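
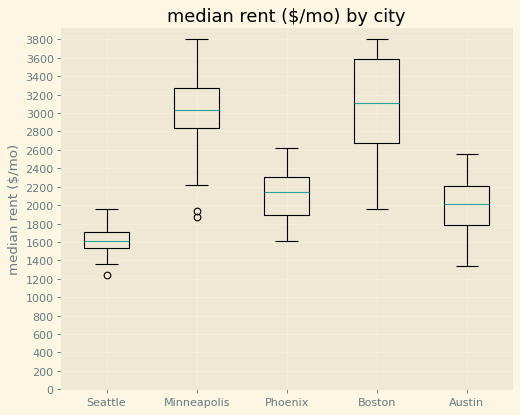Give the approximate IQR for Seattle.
Q3 ≈ 1800, Q1 ≈ 1600; IQR ≈ 200.

≈ 200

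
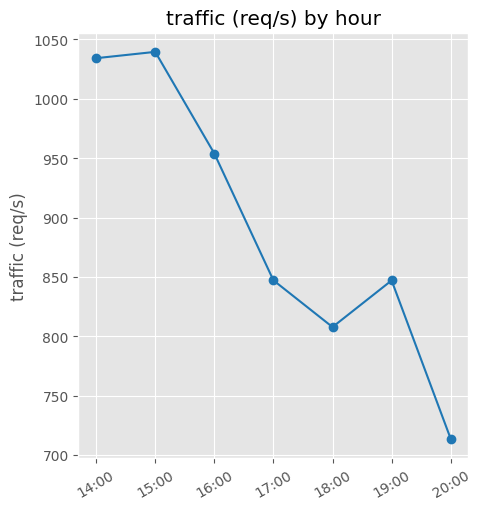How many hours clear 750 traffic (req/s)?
Above 750: 14:00, 15:00, 16:00, 17:00, 18:00, 19:00.

6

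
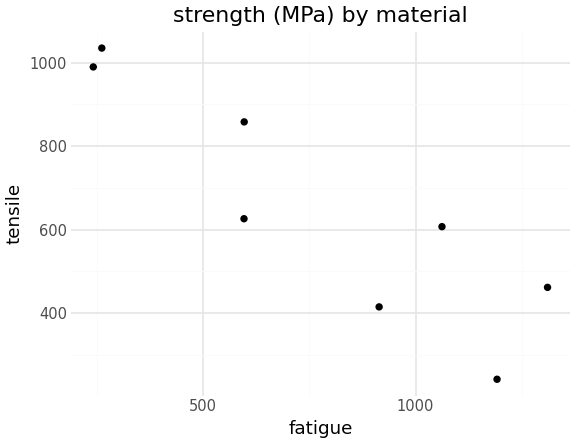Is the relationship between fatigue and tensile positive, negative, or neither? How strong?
negative, strong

Points are negatively correlated; strong (|r| ≈ 0.9).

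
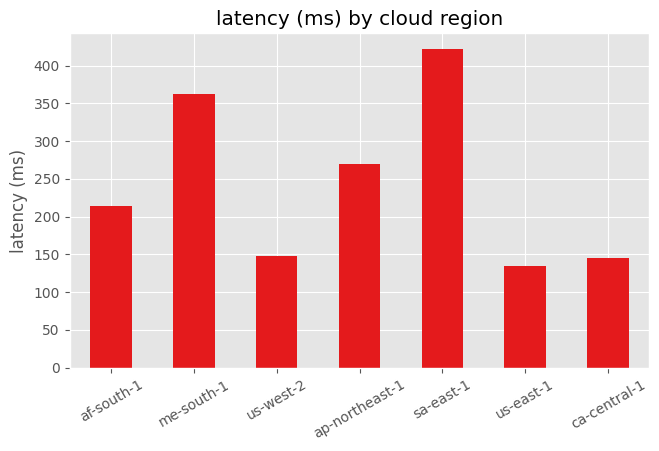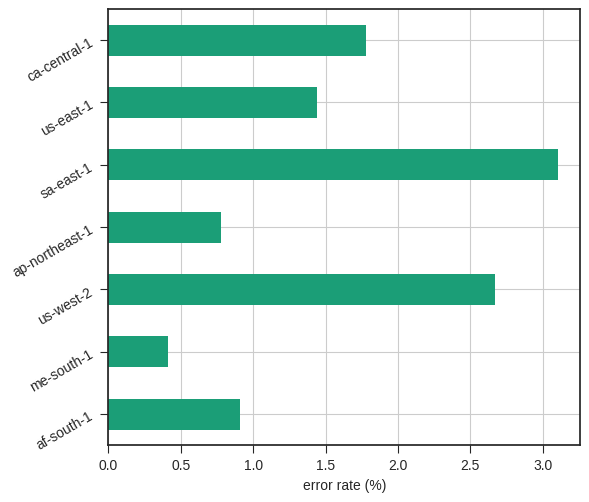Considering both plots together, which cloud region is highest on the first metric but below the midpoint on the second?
me-south-1

Chart 2 median error rate (%) ≈ 1.5; below-median cloud regions: af-south-1, me-south-1, ap-northeast-1. Among those, me-south-1 has the highest latency (ms) (≈ 350).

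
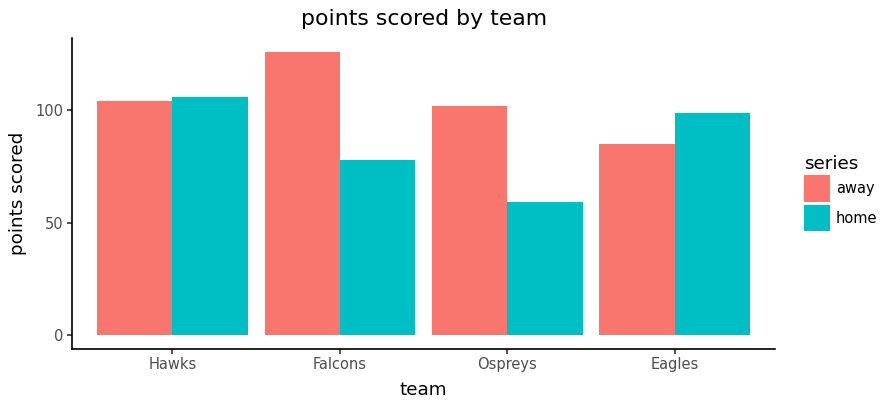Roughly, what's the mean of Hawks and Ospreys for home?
≈ 80

(100 + 60) / 2 ≈ 80.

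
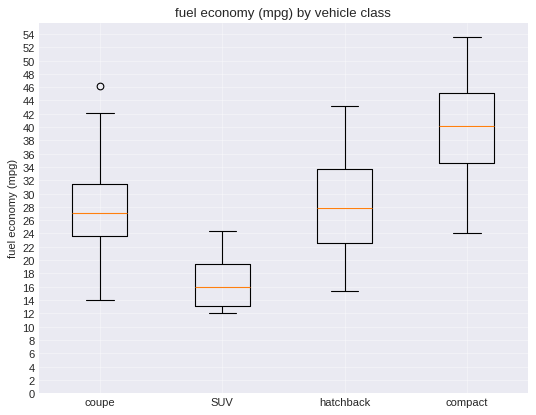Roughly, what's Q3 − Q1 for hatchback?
≈ 12

Q3 ≈ 34, Q1 ≈ 22; IQR ≈ 12.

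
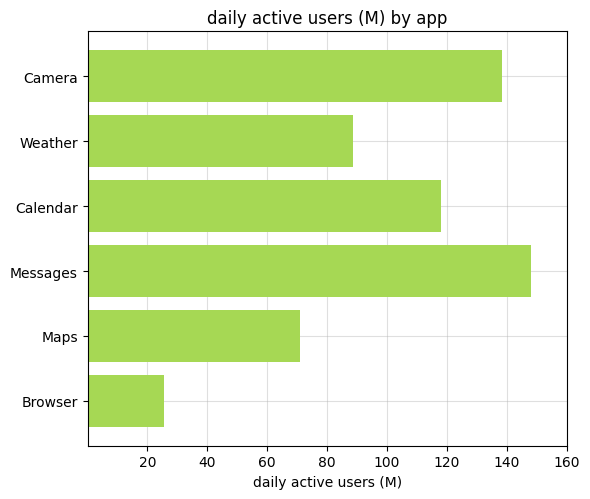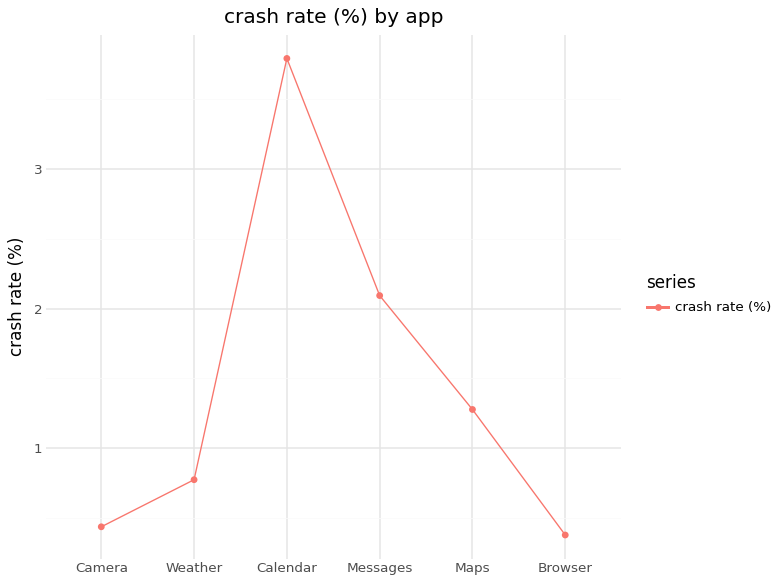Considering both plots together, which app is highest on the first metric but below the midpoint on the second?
Chart 2 median crash rate (%) ≈ 1; below-median apps: Camera, Weather, Browser. Among those, Camera has the highest daily active users (M) (≈ 140).

Camera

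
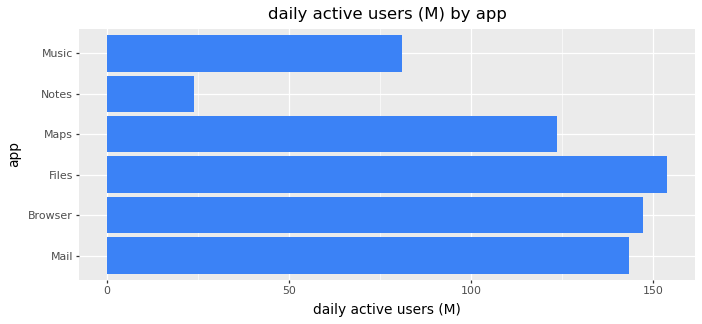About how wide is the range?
Max Files ≈ 160, min Notes ≈ 20; range ≈ 140.

≈ 140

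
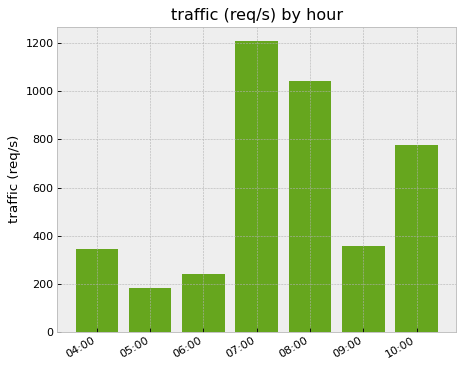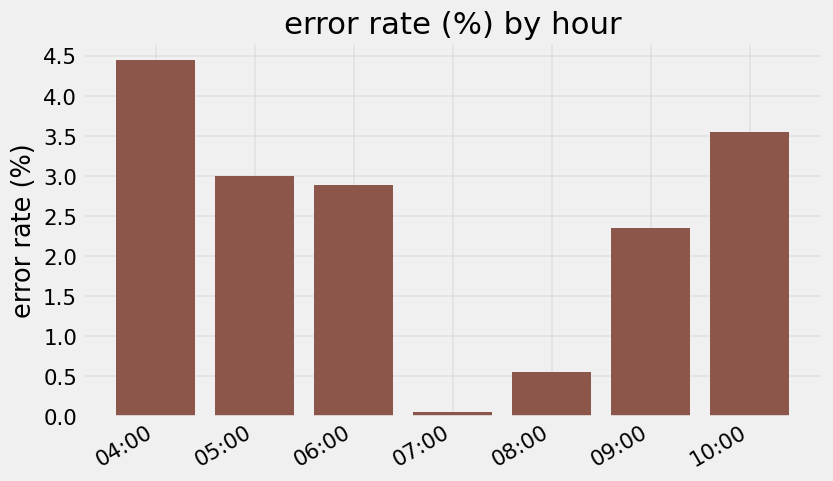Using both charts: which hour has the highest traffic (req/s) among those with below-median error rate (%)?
07:00

Chart 2 median error rate (%) ≈ 3; below-median hours: 07:00, 08:00, 09:00. Among those, 07:00 has the highest traffic (req/s) (≈ 1200).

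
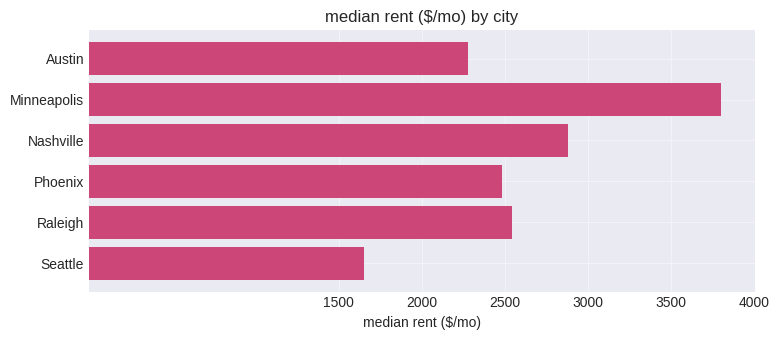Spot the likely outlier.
Minneapolis ≈ 4000; the rest sit between ≈ 1500 and ≈ 3000.

Minneapolis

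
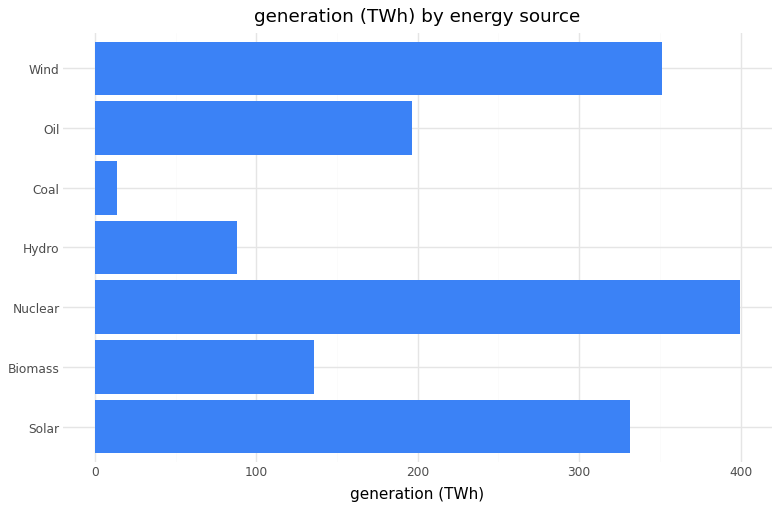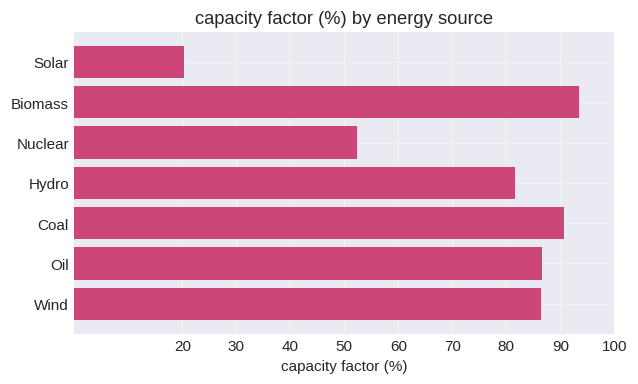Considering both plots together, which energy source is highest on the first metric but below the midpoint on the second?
Nuclear

Chart 2 median capacity factor (%) ≈ 90; below-median energy sources: Solar, Nuclear, Hydro. Among those, Nuclear has the highest generation (TWh) (≈ 400).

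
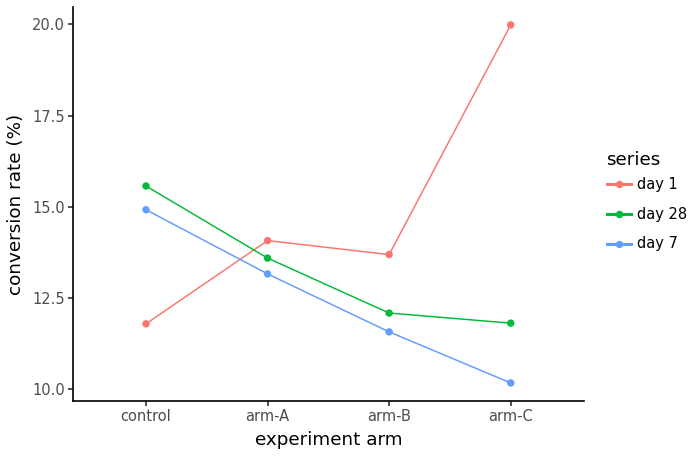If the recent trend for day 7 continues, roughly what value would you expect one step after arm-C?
≈ 8.5

Last three: 13, 12, 10 → slope ≈ -1.5/step → next ≈ 8.5.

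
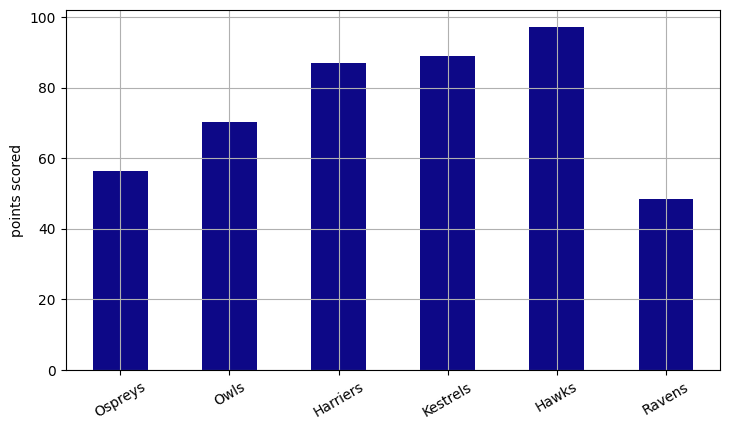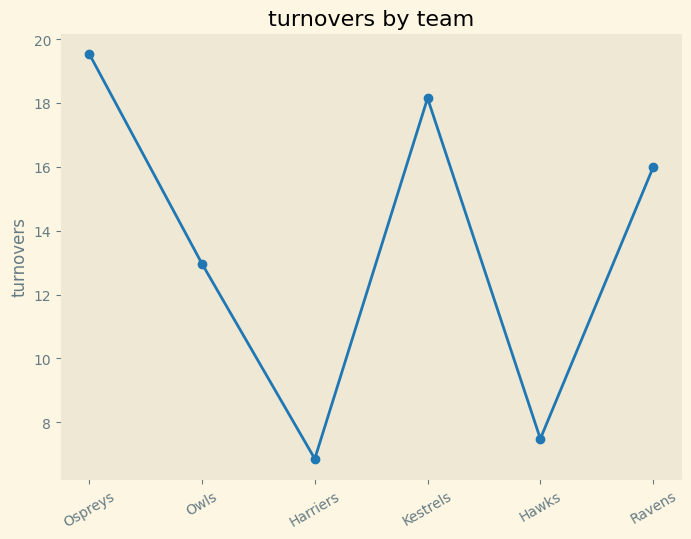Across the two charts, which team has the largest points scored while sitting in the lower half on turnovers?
Hawks

Chart 2 median turnovers ≈ 14; below-median teams: Owls, Harriers, Hawks. Among those, Hawks has the highest points scored (≈ 100).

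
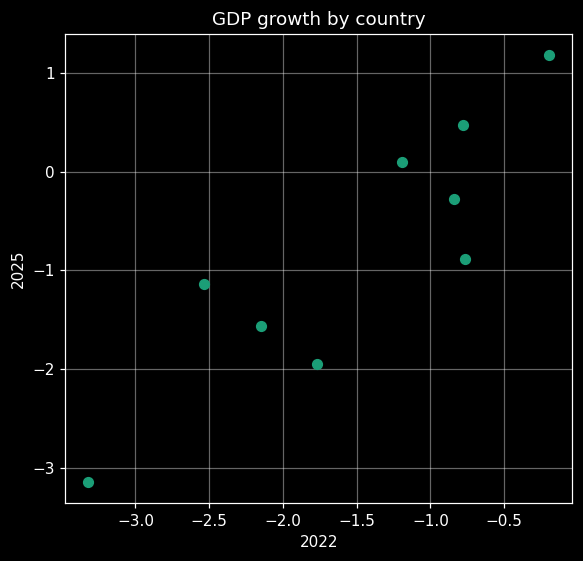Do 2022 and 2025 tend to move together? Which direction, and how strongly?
Points are positively correlated; strong (|r| ≈ 0.9).

positive, strong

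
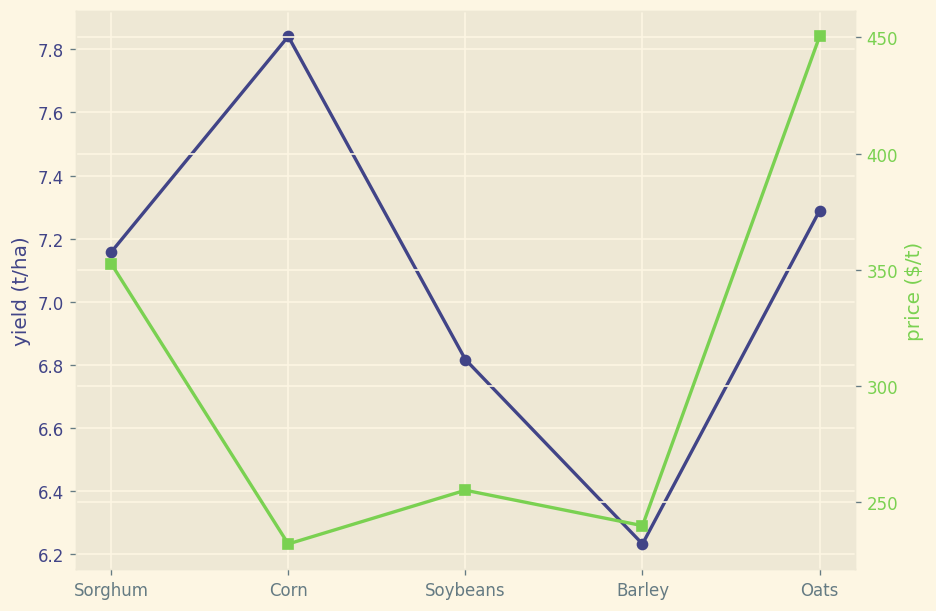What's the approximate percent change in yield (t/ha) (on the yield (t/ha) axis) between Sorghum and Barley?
Sorghum ≈ 7.2, Barley ≈ 6.2; (6.2 − 7.2) / 7.2 ≈ -13.9%.

≈ -13.9%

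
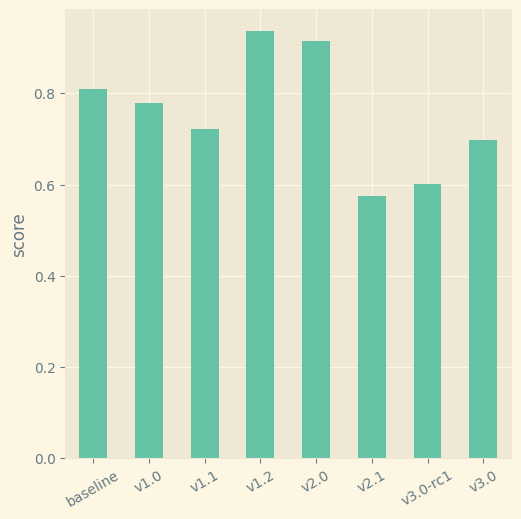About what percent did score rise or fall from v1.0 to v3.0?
v1.0 ≈ 0.8, v3.0 ≈ 0.7; (0.7 − 0.8) / 0.8 ≈ -12.5%.

≈ -12.5%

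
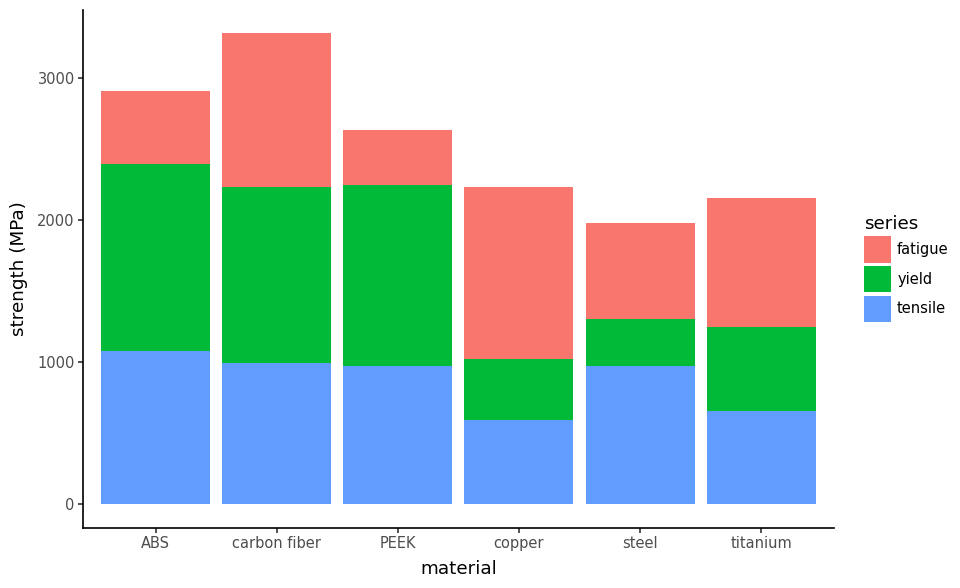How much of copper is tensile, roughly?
≈ 500

tensile top ≈ 500, bottom ≈ 0; segment ≈ 500.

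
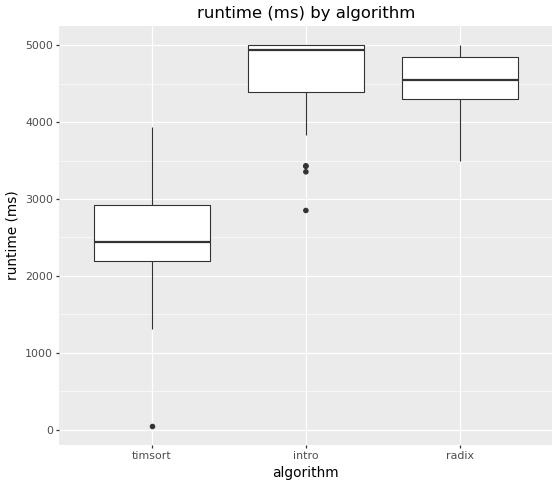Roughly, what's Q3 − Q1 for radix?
Q3 ≈ 5000, Q1 ≈ 4500; IQR ≈ 500.

≈ 500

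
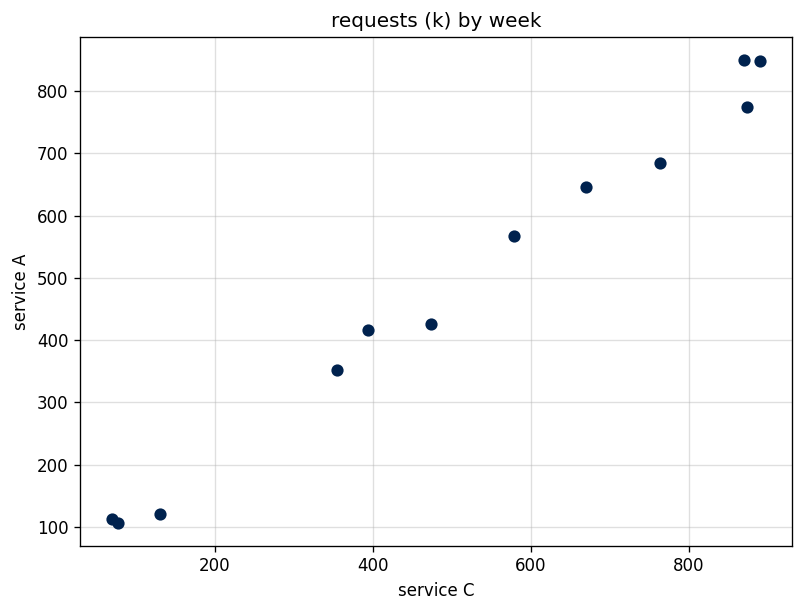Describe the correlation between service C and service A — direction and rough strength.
Points are positively correlated; strong (|r| ≈ 1.0).

positive, strong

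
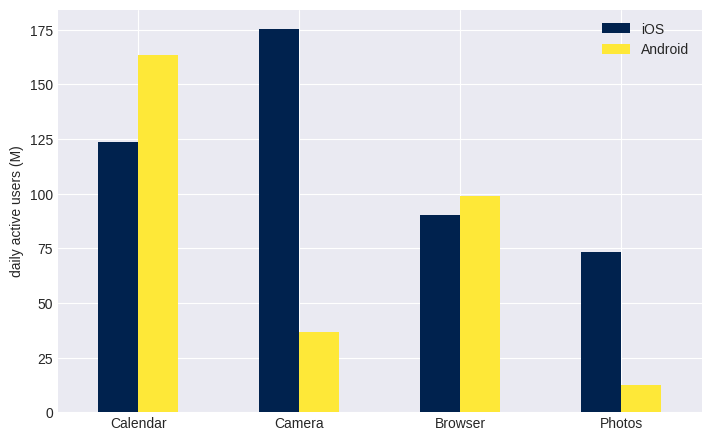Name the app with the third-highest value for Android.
Top 4 for Android: Calendar ≈ 160, Browser ≈ 100, Camera ≈ 40, Photos ≈ 20.

Camera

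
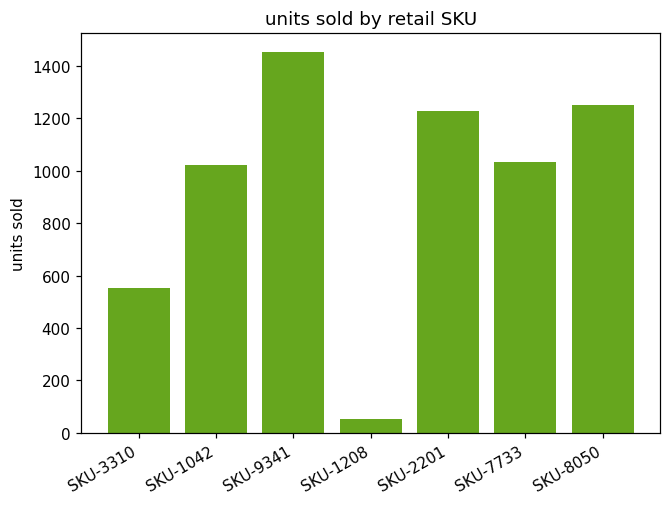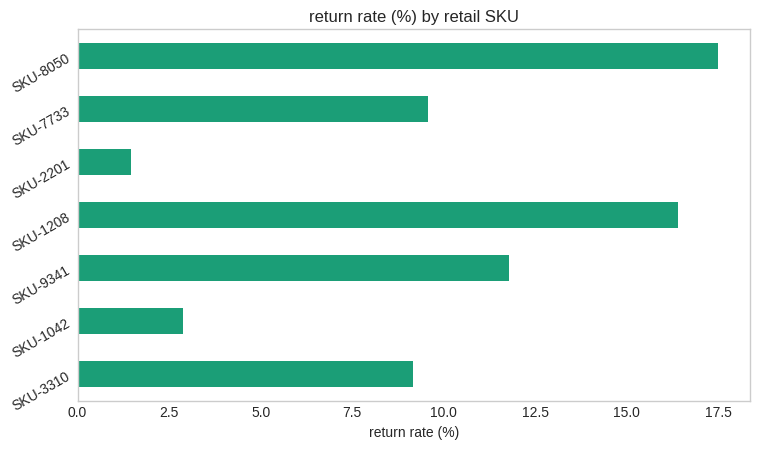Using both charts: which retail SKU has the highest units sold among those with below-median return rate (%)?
Chart 2 median return rate (%) ≈ 10; below-median retail SKUs: SKU-3310, SKU-1042, SKU-2201. Among those, SKU-2201 has the highest units sold (≈ 1200).

SKU-2201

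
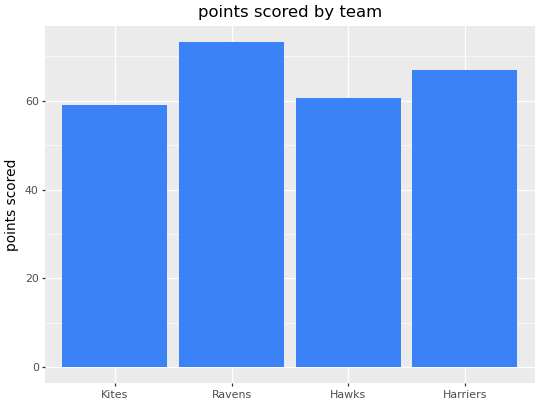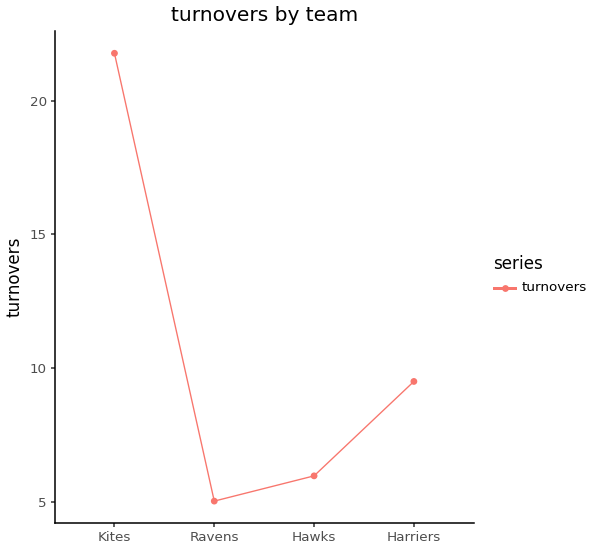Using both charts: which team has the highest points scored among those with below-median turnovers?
Chart 2 median turnovers ≈ 8; below-median teams: Ravens, Hawks. Among those, Ravens has the highest points scored (≈ 70).

Ravens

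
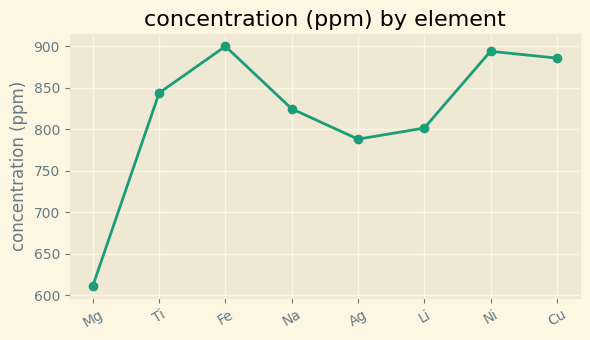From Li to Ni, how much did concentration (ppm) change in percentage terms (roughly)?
Li ≈ 800, Ni ≈ 900; (900 − 800) / 800 ≈ +12.5%.

≈ +12.5%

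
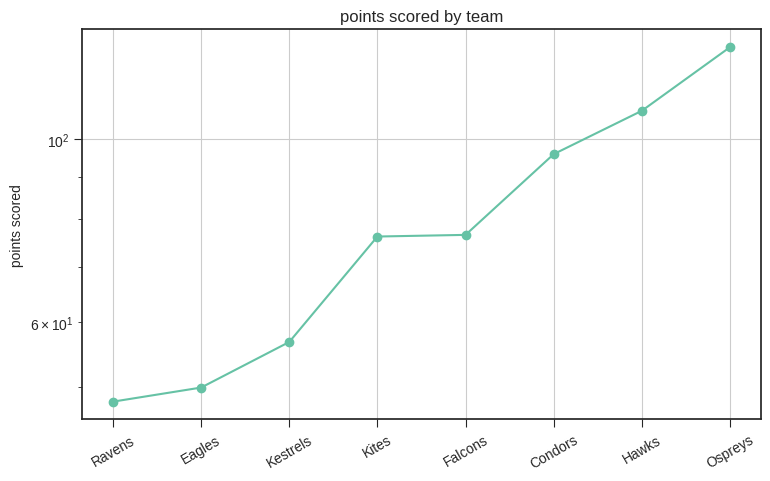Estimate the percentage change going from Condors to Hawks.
≈ +10%

Condors ≈ 100, Hawks ≈ 110; (110 − 100) / 100 ≈ +10%.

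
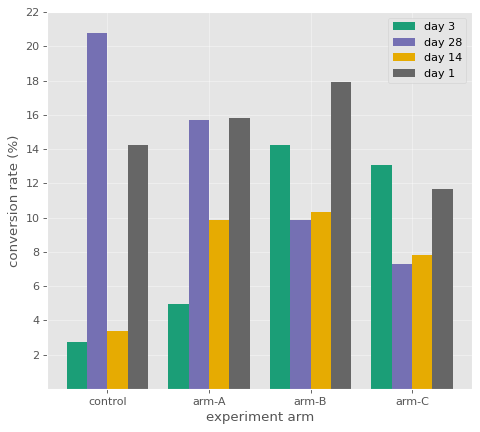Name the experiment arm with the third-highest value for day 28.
arm-B

Top 4 for day 28: control ≈ 20, arm-A ≈ 16, arm-B ≈ 10, arm-C ≈ 8.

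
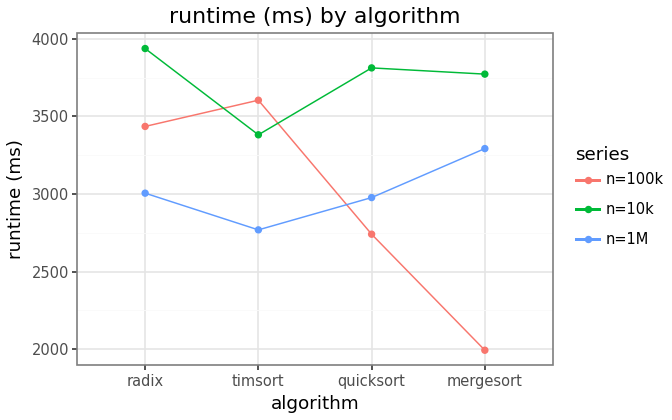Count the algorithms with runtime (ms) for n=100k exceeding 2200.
Above 2200: radix, timsort, quicksort.

3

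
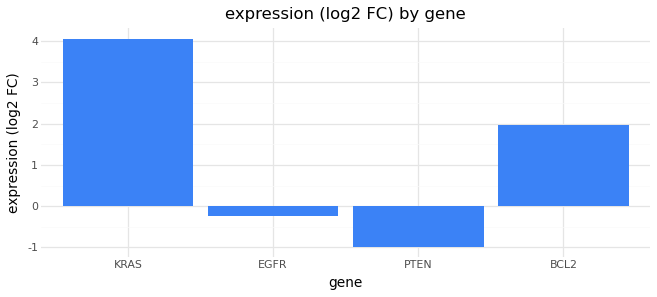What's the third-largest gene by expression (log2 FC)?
EGFR

Top 4: KRAS ≈ 4.0, BCL2 ≈ 2.0, EGFR ≈ 0.0, PTEN ≈ -1.0.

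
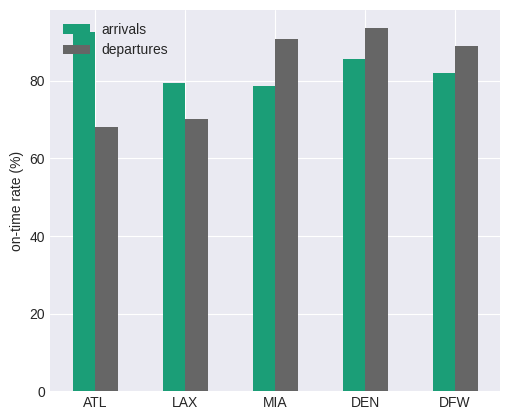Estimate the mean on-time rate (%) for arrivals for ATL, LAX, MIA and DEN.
≈ 85

(90 + 80 + 80 + 90) / 4 ≈ 85.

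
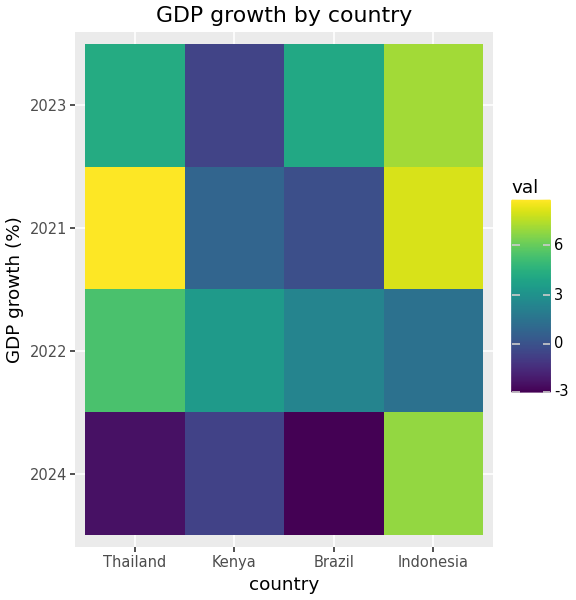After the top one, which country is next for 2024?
Kenya

Top 3 for 2024: Indonesia ≈ 7, Kenya ≈ -1, Thailand ≈ -2.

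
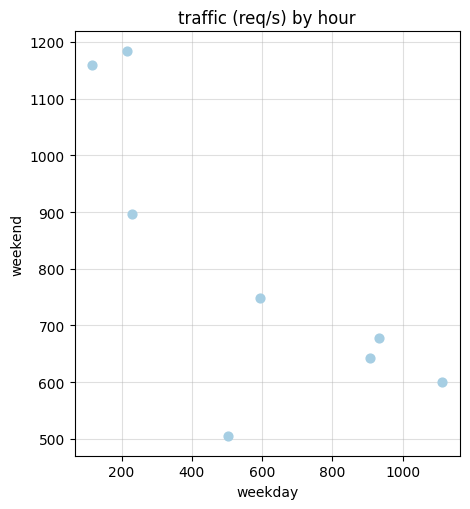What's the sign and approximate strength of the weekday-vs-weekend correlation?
Points are negatively correlated; strong (|r| ≈ 0.8).

negative, strong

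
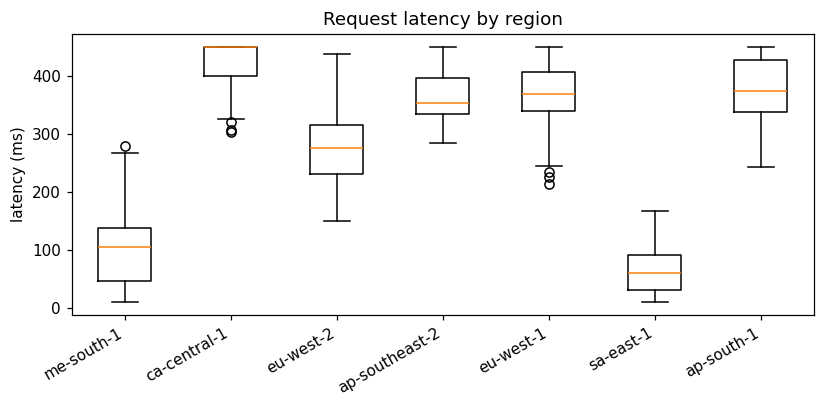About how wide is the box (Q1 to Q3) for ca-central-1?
≈ 50

Q3 ≈ 450, Q1 ≈ 400; IQR ≈ 50.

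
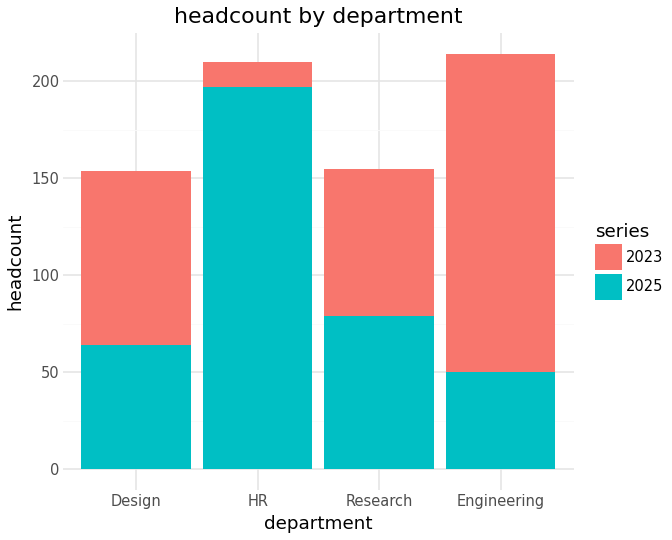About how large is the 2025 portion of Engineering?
2025 top ≈ 40, bottom ≈ 0; segment ≈ 40.

≈ 40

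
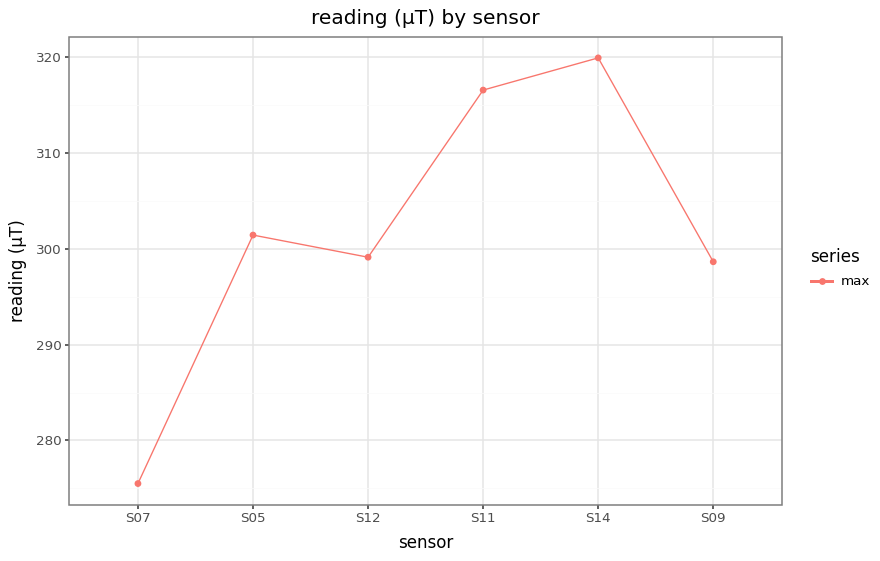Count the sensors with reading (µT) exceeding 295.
Above 295: S05, S12, S11, S14, S09.

5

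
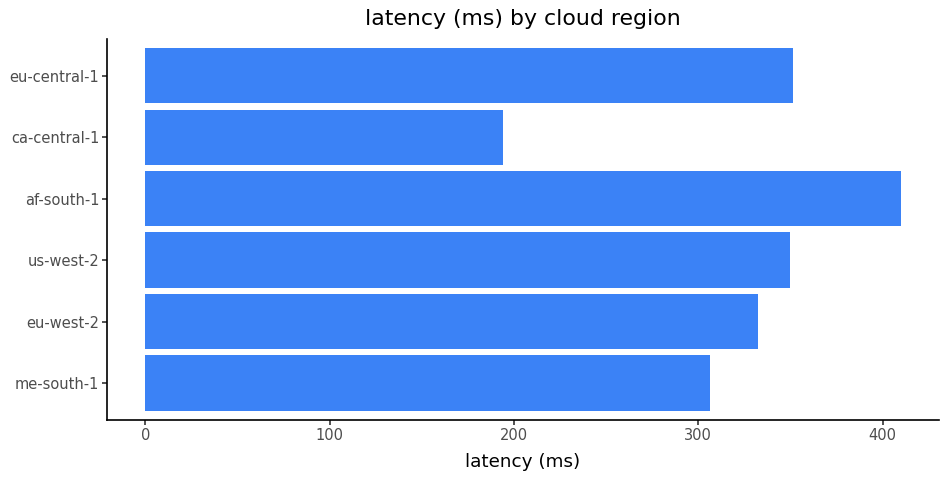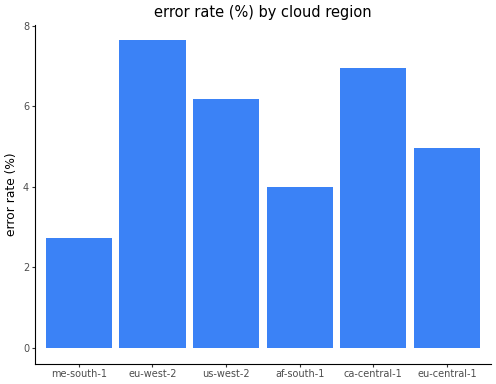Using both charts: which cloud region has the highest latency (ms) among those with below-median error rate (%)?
af-south-1

Chart 2 median error rate (%) ≈ 6; below-median cloud regions: me-south-1, af-south-1, eu-central-1. Among those, af-south-1 has the highest latency (ms) (≈ 400).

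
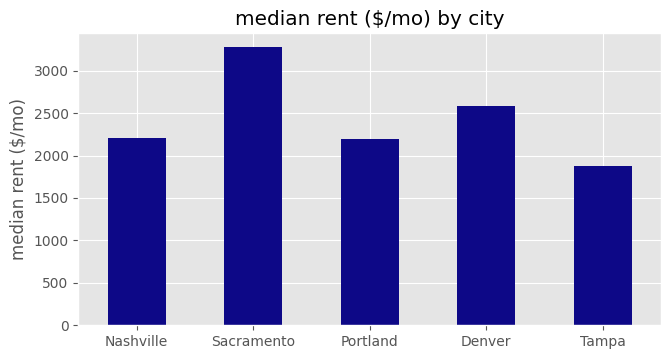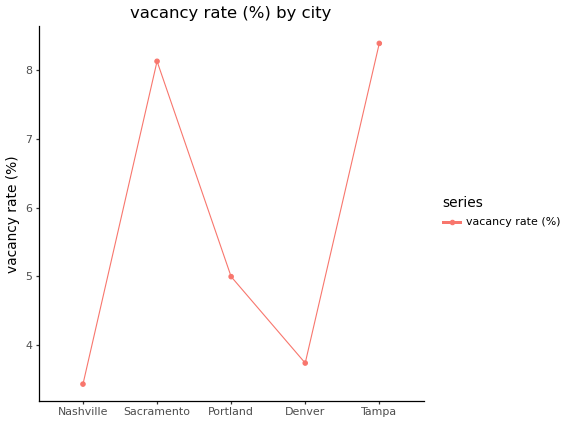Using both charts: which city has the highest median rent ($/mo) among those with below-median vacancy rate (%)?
Denver

Chart 2 median vacancy rate (%) ≈ 5; below-median cities: Nashville, Denver. Among those, Denver has the highest median rent ($/mo) (≈ 2500).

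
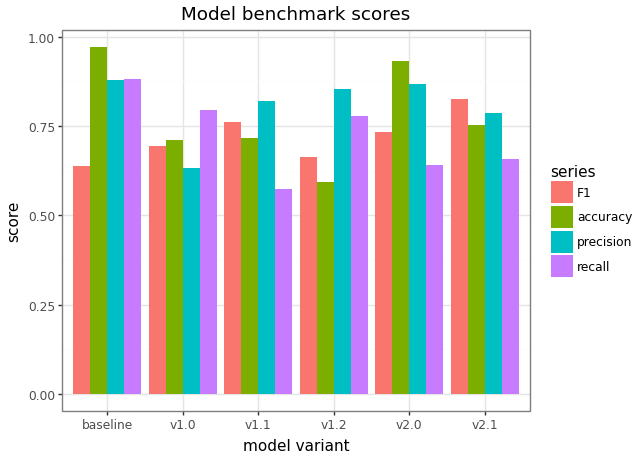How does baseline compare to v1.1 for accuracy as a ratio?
≈ 1.43×

baseline ≈ 1.0, v1.1 ≈ 0.7; 1.0/0.7 ≈ 1.43.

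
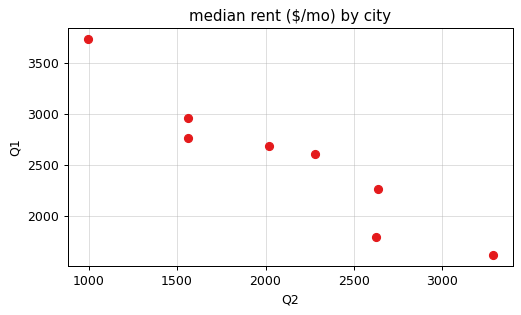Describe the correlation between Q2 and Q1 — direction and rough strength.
Points are negatively correlated; strong (|r| ≈ 1.0).

negative, strong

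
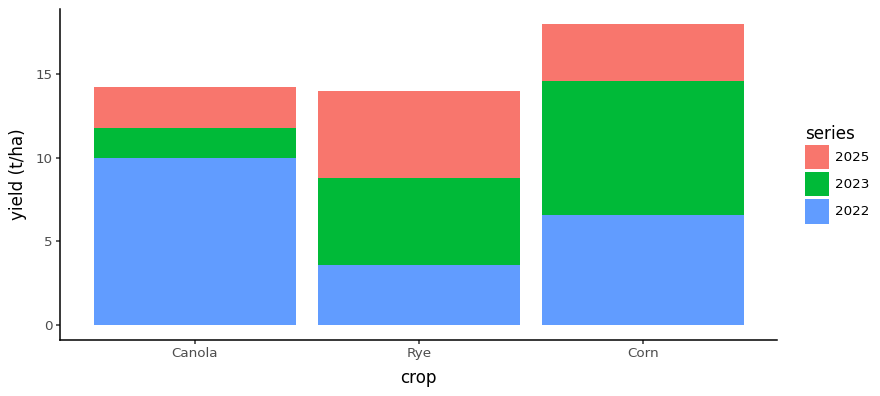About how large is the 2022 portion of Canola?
≈ 10

2022 top ≈ 10, bottom ≈ 0; segment ≈ 10.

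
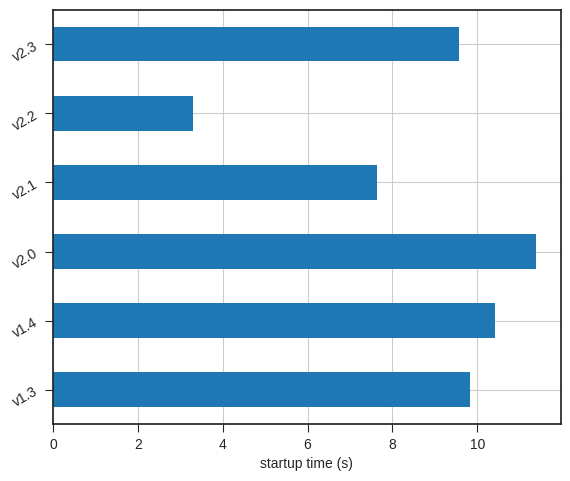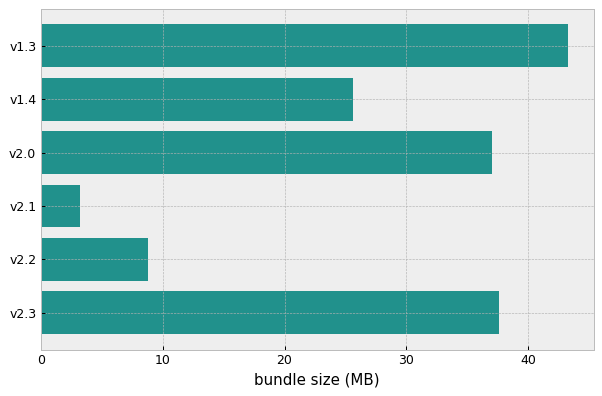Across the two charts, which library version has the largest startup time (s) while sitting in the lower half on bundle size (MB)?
Chart 2 median bundle size (MB) ≈ 30; below-median library versions: v1.4, v2.1, v2.2. Among those, v1.4 has the highest startup time (s) (≈ 10).

v1.4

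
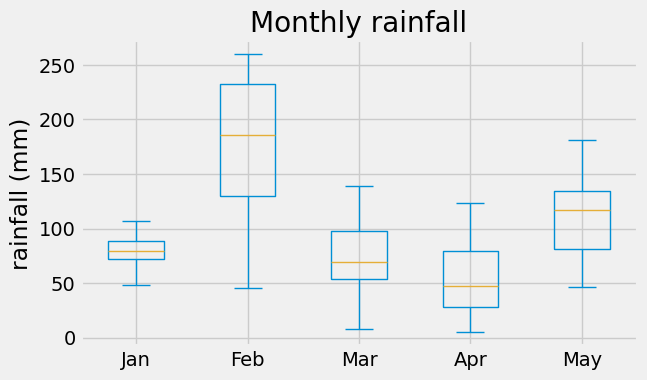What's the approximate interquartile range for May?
≈ 60

Q3 ≈ 140, Q1 ≈ 80; IQR ≈ 60.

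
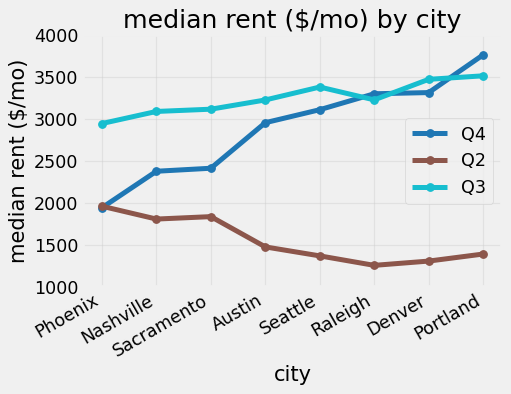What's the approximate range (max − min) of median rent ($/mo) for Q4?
≈ 2000

Max Portland ≈ 4000, min Phoenix ≈ 2000; range ≈ 2000.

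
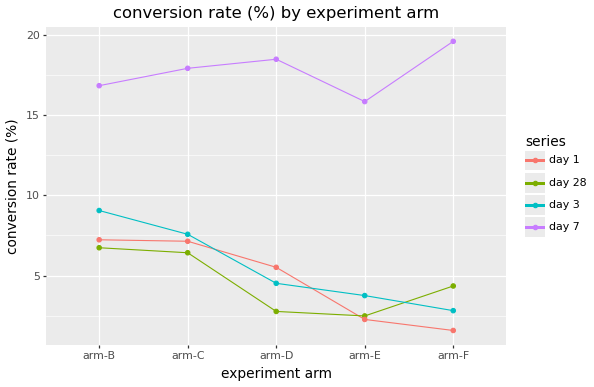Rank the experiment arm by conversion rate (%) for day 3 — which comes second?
Top 3 for day 3: arm-B ≈ 10, arm-C ≈ 8, arm-D ≈ 4.

arm-C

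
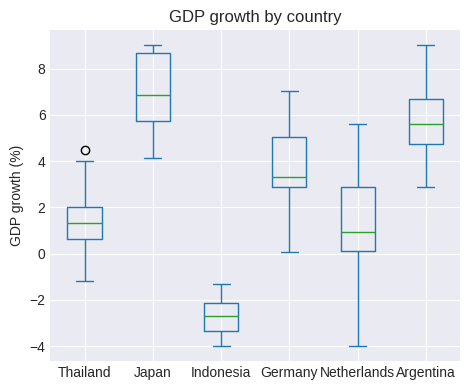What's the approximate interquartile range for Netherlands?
≈ 3

Q3 ≈ 3, Q1 ≈ 0; IQR ≈ 3.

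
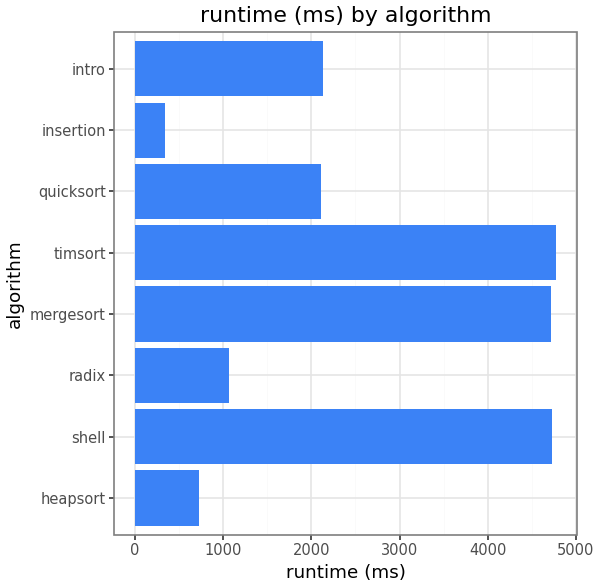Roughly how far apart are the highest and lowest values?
≈ 4500

Max timsort ≈ 5000, min insertion ≈ 500; range ≈ 4500.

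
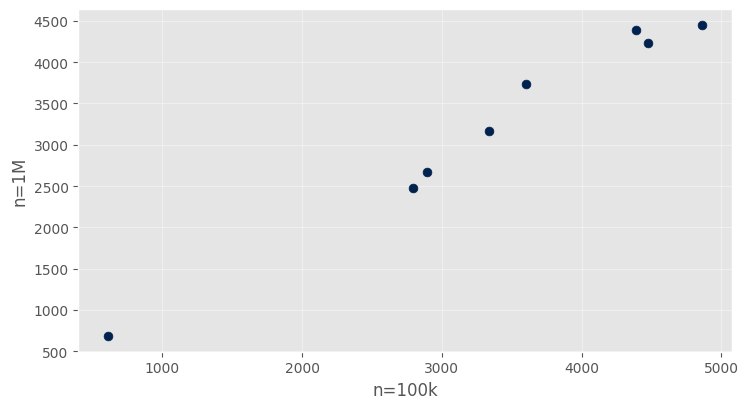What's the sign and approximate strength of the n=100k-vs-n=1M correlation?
positive, strong

Points are positively correlated; strong (|r| ≈ 1.0).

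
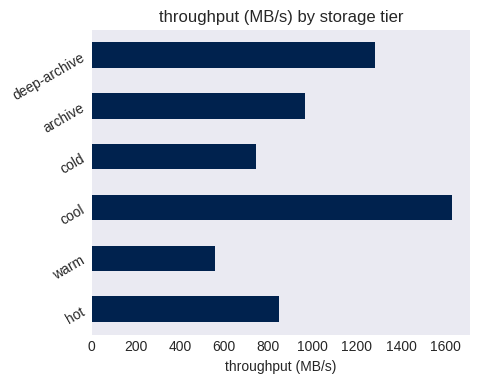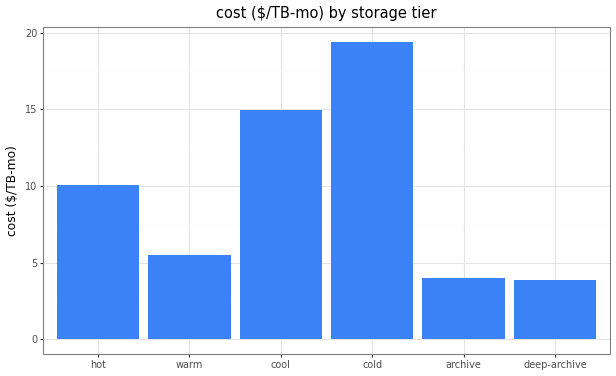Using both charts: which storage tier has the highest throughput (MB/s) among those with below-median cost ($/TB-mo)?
deep-archive

Chart 2 median cost ($/TB-mo) ≈ 8; below-median storage tiers: warm, archive, deep-archive. Among those, deep-archive has the highest throughput (MB/s) (≈ 1200).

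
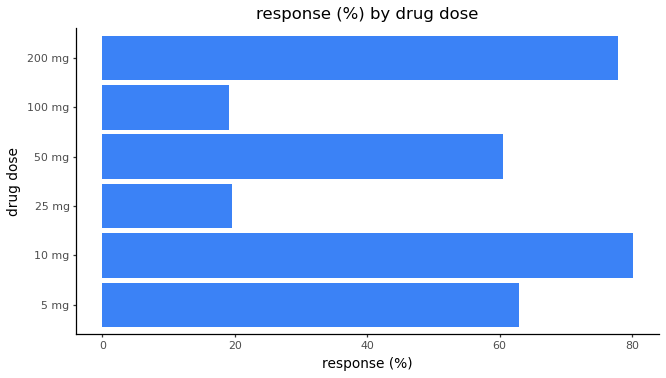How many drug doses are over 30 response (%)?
4

Above 30: 5 mg, 10 mg, 50 mg, 200 mg.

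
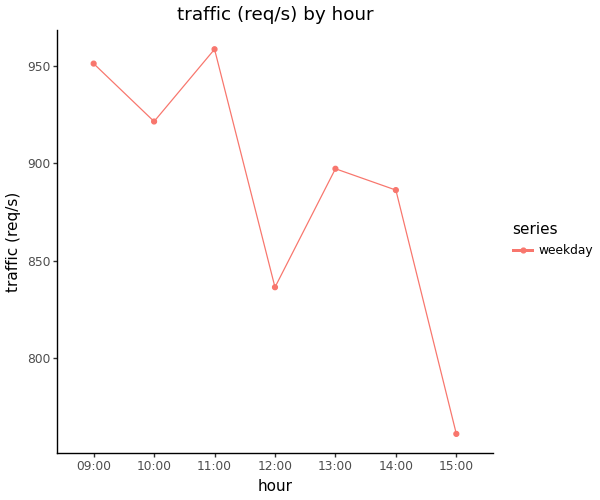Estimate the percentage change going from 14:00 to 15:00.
14:00 ≈ 880, 15:00 ≈ 760; (760 − 880) / 880 ≈ -13.6%.

≈ -13.6%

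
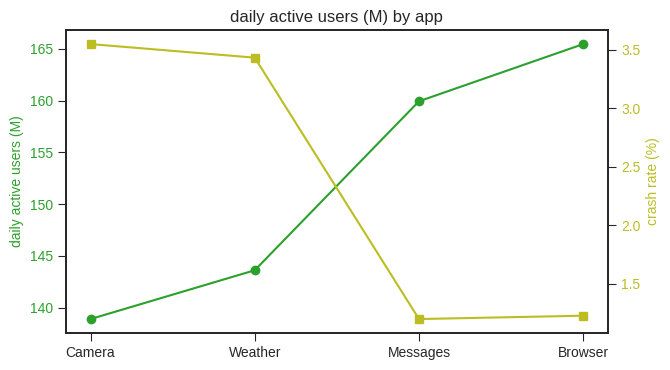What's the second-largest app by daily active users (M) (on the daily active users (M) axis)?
Top 3 (on the daily active users (M) axis): Browser ≈ 165, Messages ≈ 160, Weather ≈ 145.

Messages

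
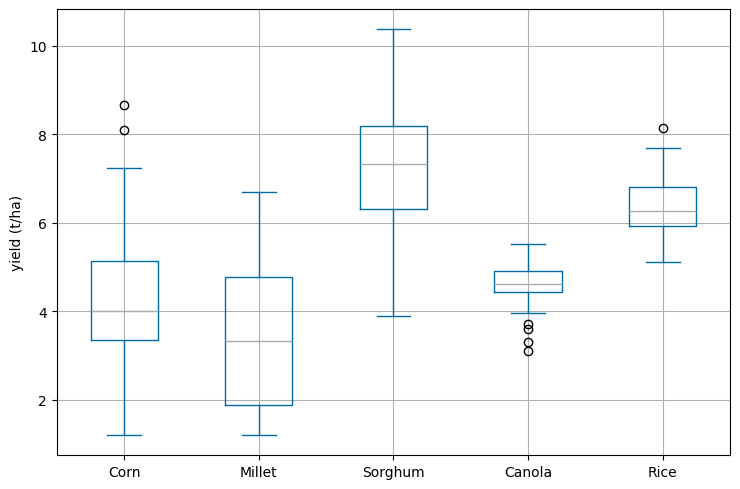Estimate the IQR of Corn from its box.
≈ 1.5

Q3 ≈ 5.0, Q1 ≈ 3.5; IQR ≈ 1.5.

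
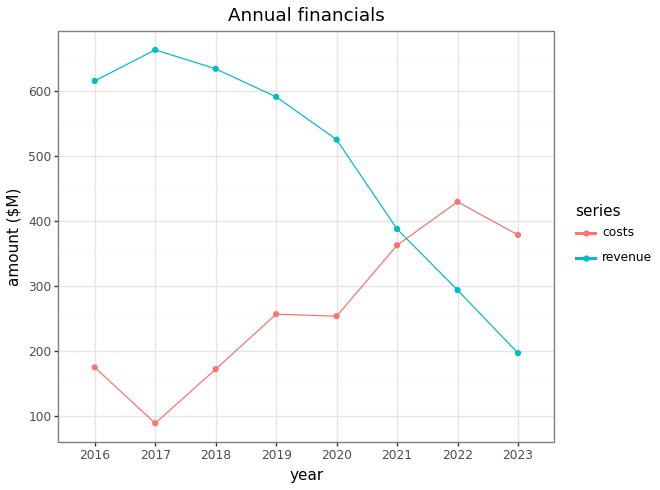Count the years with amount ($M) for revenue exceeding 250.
7

Above 250: 2016, 2017, 2018, 2019, 2020, 2021, 2022.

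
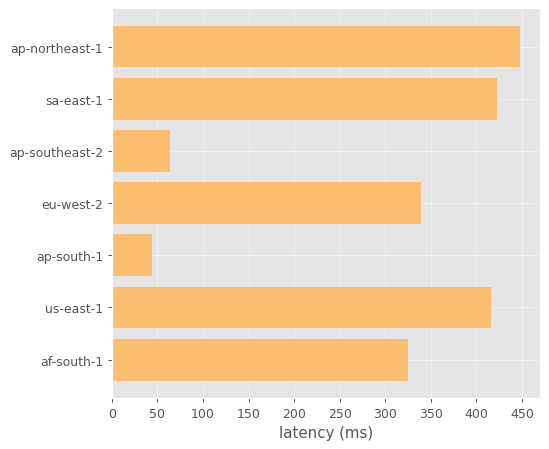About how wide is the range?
≈ 400

Max ap-northeast-1 ≈ 450, min ap-south-1 ≈ 50; range ≈ 400.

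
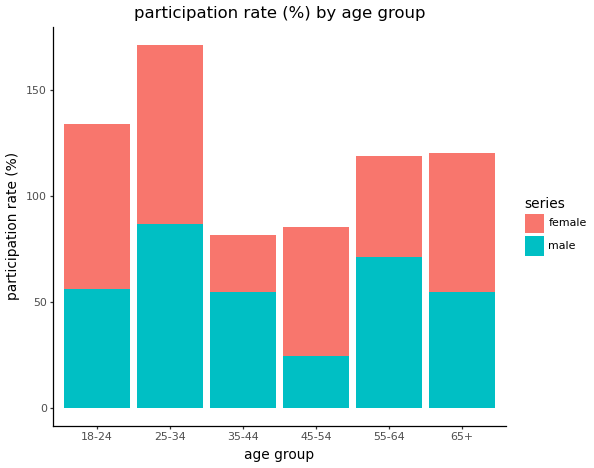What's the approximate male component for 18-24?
≈ 60

male top ≈ 60, bottom ≈ 0; segment ≈ 60.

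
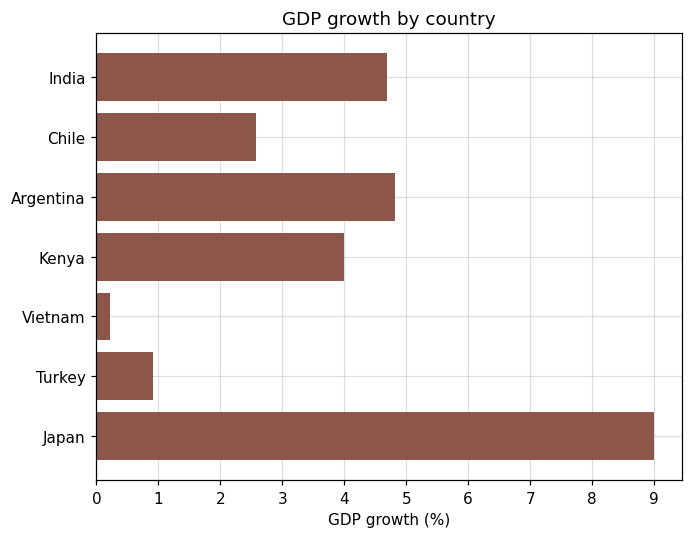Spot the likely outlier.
Japan

Japan ≈ 9; the rest sit between ≈ 0 and ≈ 5.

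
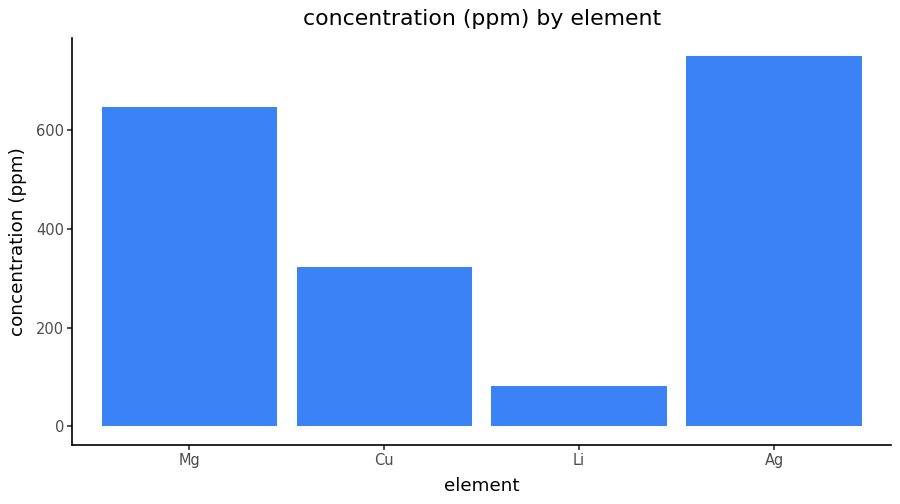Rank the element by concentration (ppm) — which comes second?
Mg

Top 3: Ag ≈ 700, Mg ≈ 600, Cu ≈ 300.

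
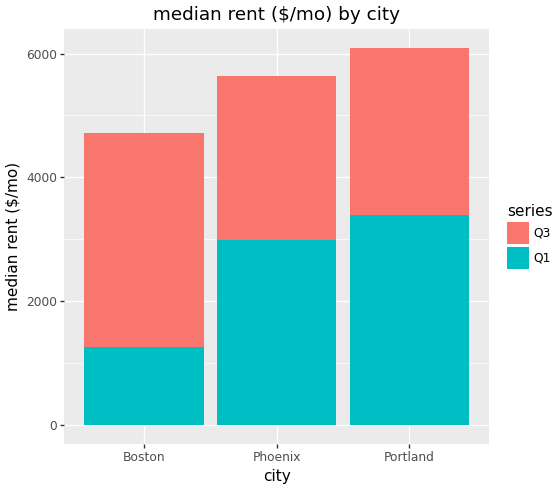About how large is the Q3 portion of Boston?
Q3 top ≈ 5000, bottom ≈ 1000; segment ≈ 4000.

≈ 4000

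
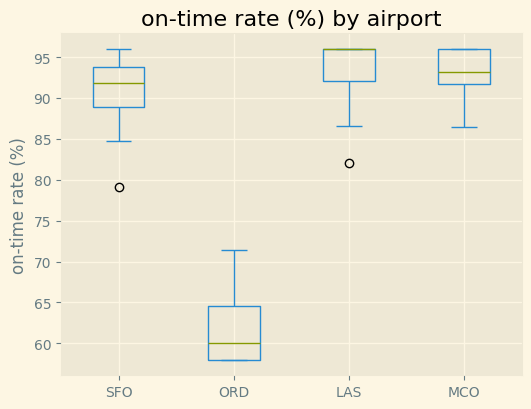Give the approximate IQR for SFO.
≈ 5

Q3 ≈ 95, Q1 ≈ 90; IQR ≈ 5.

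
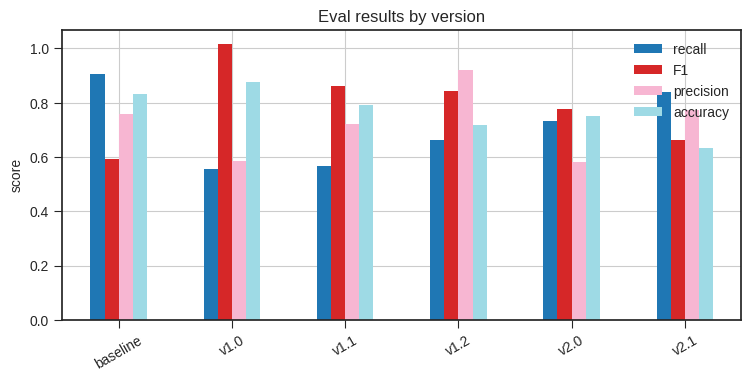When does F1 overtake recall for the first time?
baseline: F1 ≈ 0.6 vs recall ≈ 0.9 (not yet); v1.0: F1 ≈ 1.0 vs recall ≈ 0.6 (first crossover).

v1.0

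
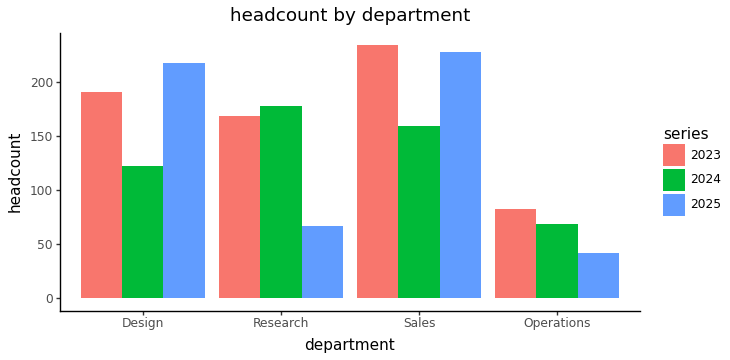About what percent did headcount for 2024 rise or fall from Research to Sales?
≈ -11.1%

Research ≈ 180, Sales ≈ 160; (160 − 180) / 180 ≈ -11.1%.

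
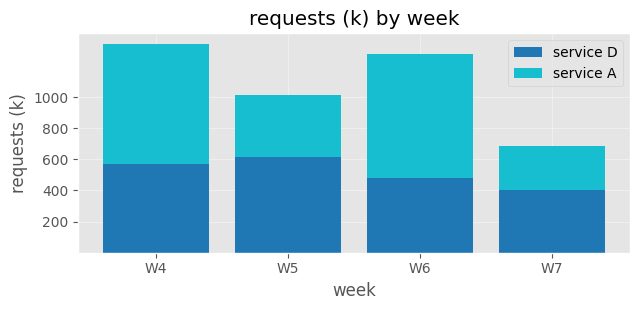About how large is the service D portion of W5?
service D top ≈ 600, bottom ≈ 0; segment ≈ 600.

≈ 600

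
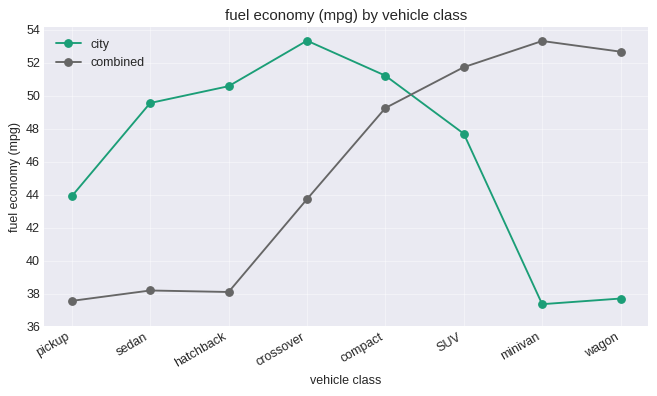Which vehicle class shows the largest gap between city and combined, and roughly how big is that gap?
minivan: city ≈ 38, combined ≈ 54 → gap ≈ 16. Next-largest (wagon) is only ≈ 14.

minivan, ≈ 16 mpg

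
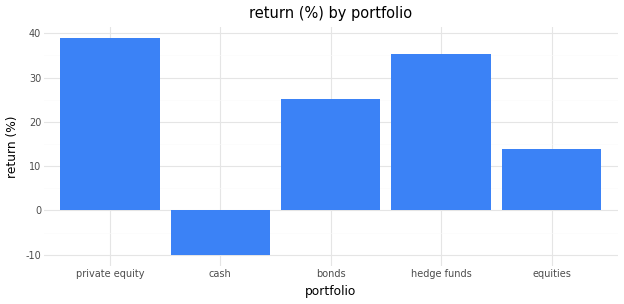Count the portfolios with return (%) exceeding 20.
3

Above 20: private equity, bonds, hedge funds.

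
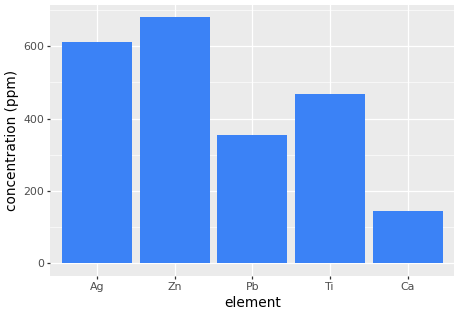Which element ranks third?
Top 4: Zn ≈ 700, Ag ≈ 600, Ti ≈ 500, Pb ≈ 400.

Ti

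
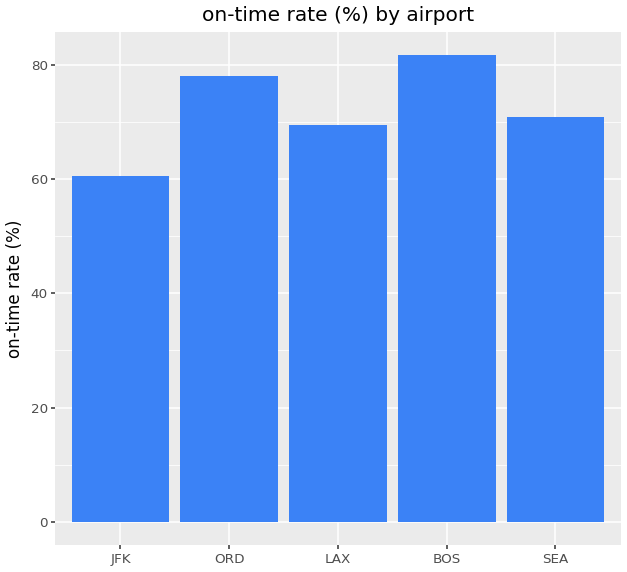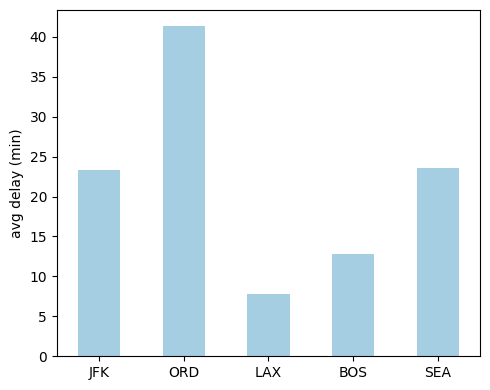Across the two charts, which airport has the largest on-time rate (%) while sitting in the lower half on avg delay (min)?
Chart 2 median avg delay (min) ≈ 25; below-median airports: LAX, BOS. Among those, BOS has the highest on-time rate (%) (≈ 80).

BOS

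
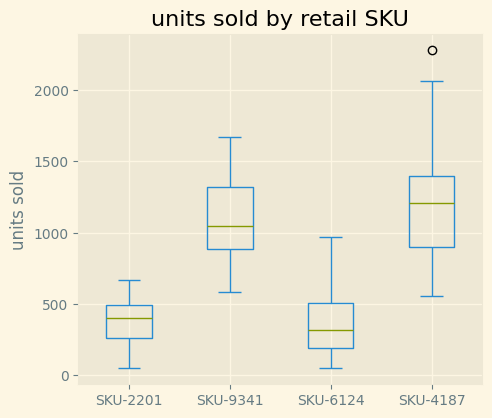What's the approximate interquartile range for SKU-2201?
Q3 ≈ 500, Q1 ≈ 300; IQR ≈ 200.

≈ 200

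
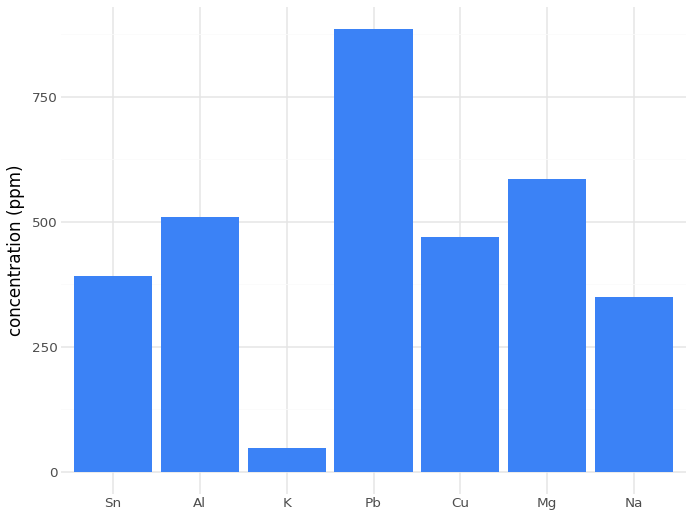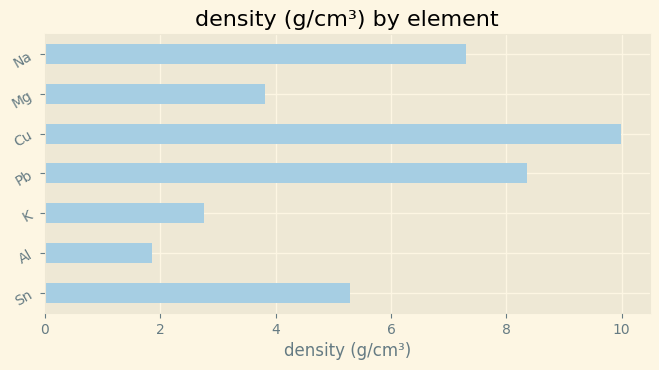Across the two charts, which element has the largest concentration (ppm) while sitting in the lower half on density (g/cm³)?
Mg

Chart 2 median density (g/cm³) ≈ 5; below-median elements: Al, K, Mg. Among those, Mg has the highest concentration (ppm) (≈ 600).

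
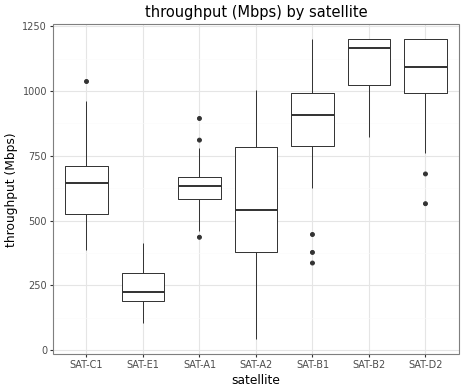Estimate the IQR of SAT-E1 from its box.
Q3 ≈ 300, Q1 ≈ 200; IQR ≈ 100.

≈ 100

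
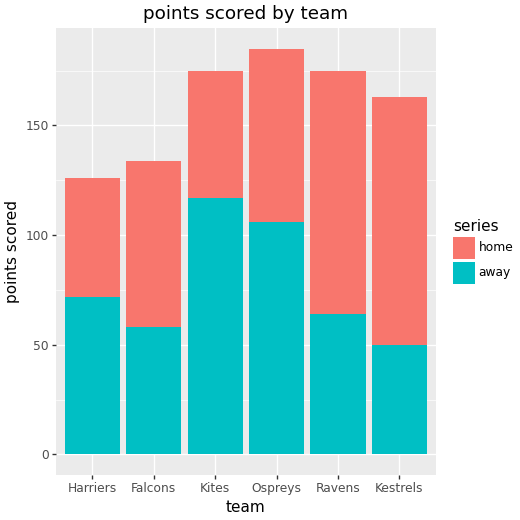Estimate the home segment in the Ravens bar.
≈ 120

home top ≈ 180, bottom ≈ 60; segment ≈ 120.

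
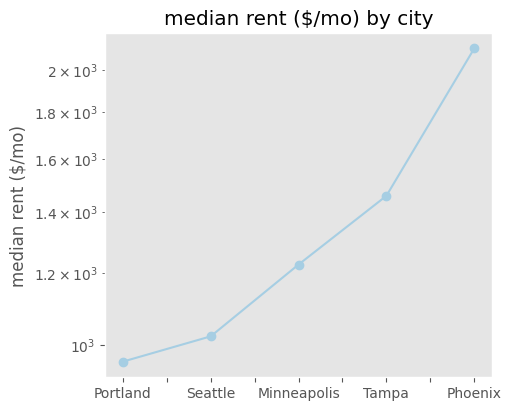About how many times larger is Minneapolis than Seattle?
≈ 1.2×

Minneapolis ≈ 1200, Seattle ≈ 1000; 1200/1000 ≈ 1.2.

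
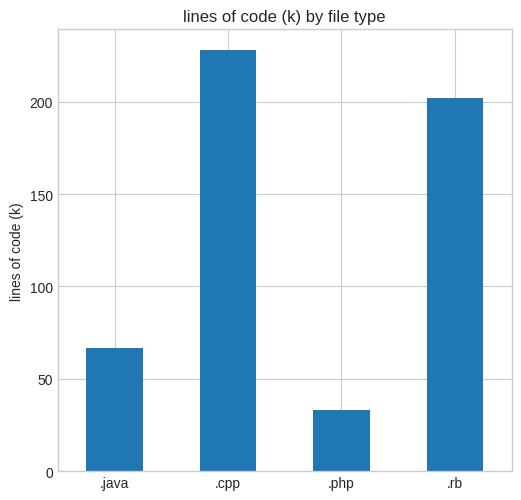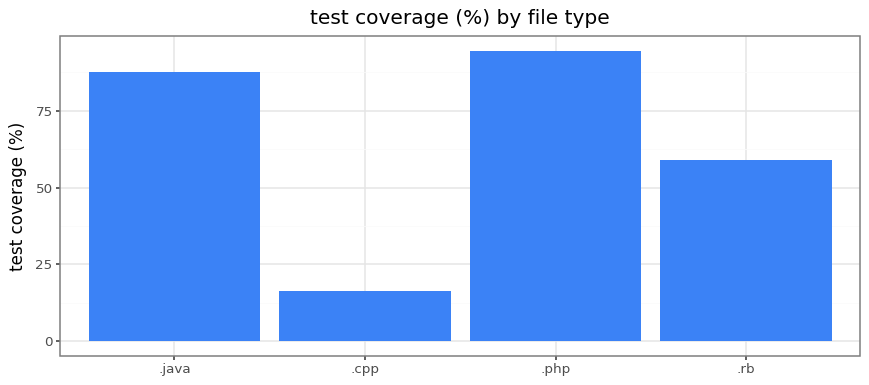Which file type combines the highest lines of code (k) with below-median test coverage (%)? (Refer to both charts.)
Chart 2 median test coverage (%) ≈ 70; below-median file types: .cpp, .rb. Among those, .cpp has the highest lines of code (k) (≈ 225).

.cpp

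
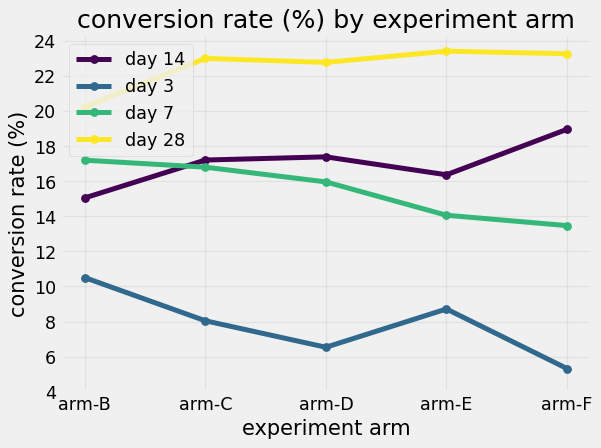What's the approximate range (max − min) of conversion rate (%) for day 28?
Max arm-E ≈ 24, min arm-B ≈ 20; range ≈ 4.

≈ 4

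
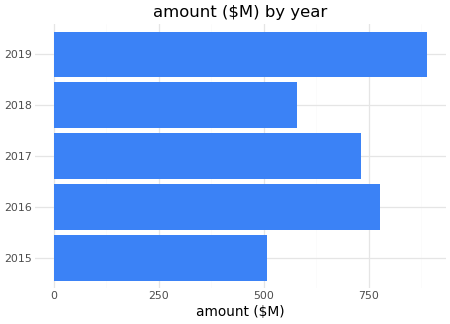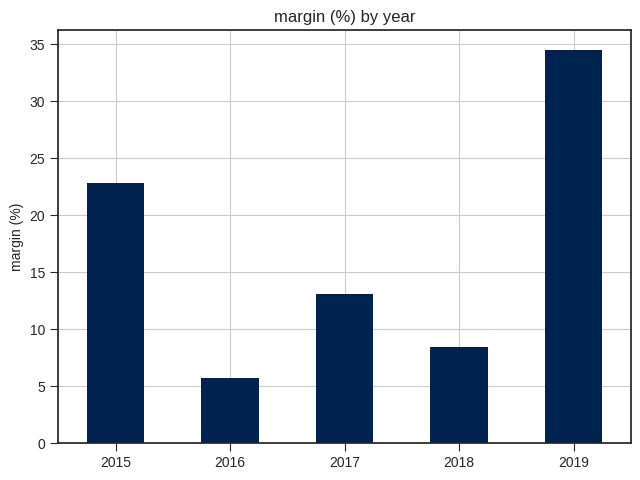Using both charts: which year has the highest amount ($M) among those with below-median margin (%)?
2016

Chart 2 median margin (%) ≈ 15; below-median years: 2016, 2018. Among those, 2016 has the highest amount ($M) (≈ 800).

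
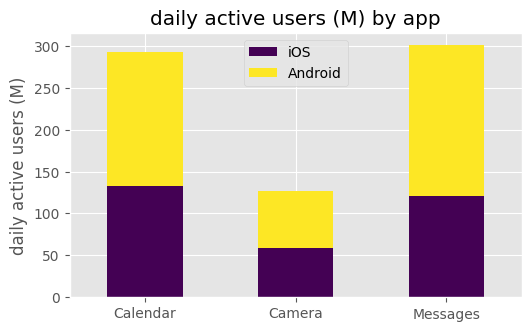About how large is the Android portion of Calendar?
Android top ≈ 300, bottom ≈ 150; segment ≈ 150.

≈ 150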